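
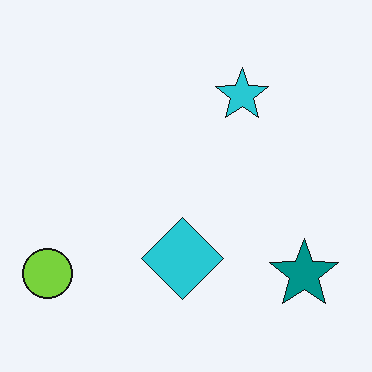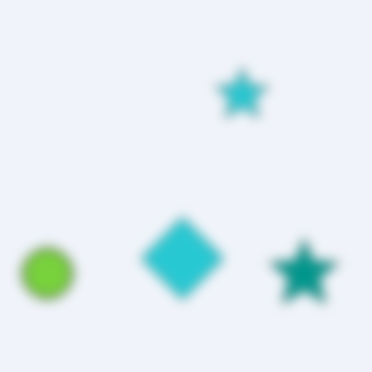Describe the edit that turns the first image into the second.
This is the original image strongly gaussian-blurred.

Shape edges and outlines are uniformly softened across the whole image.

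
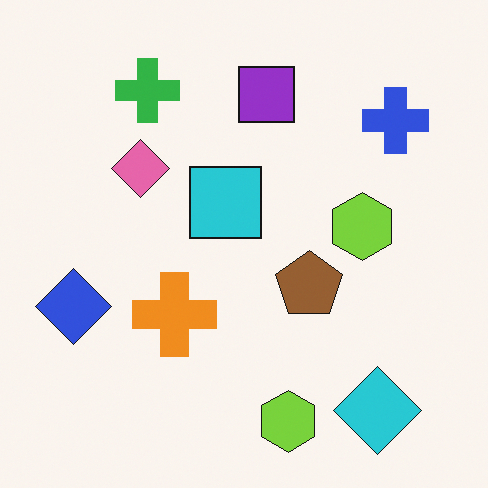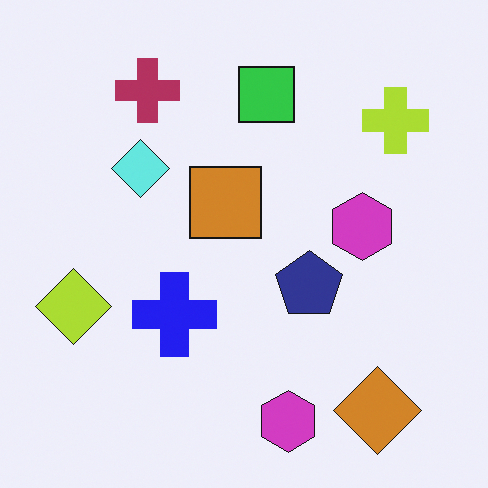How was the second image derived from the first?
The transformation is: hue-shifted through roughly half the color wheel.

Every shape's color has rotated by the same amount around the hue wheel — a uniform hue shift.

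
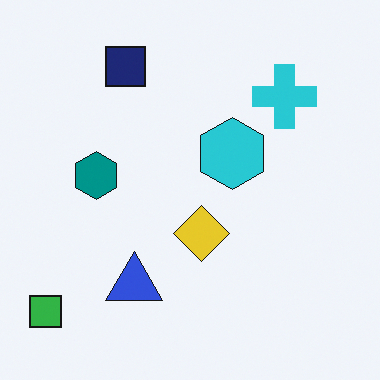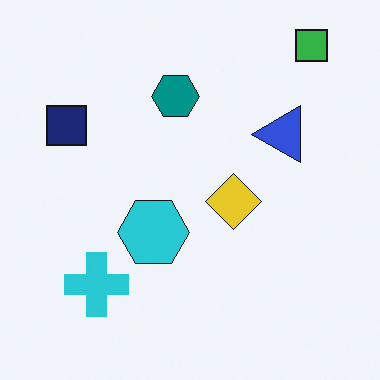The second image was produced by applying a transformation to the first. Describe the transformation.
It was transposed (reflected across the top-left ↔ bottom-right diagonal).

Shapes have swapped their row and column positions — what was in the top-right is now in the bottom-left — a diagonal reflection.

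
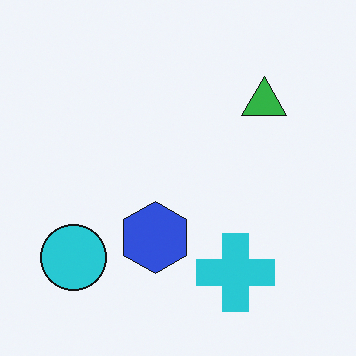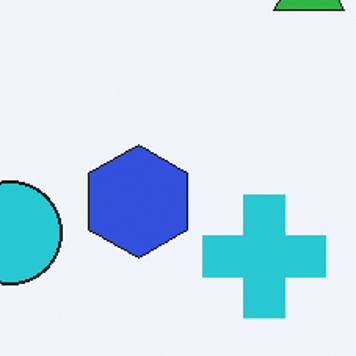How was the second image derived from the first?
Cropped to a modestly smaller region and rescaled.

The visible shapes are larger and the field of view is narrower; shapes near the original edges may be partly or wholly outside the frame — a crop-and-rescale.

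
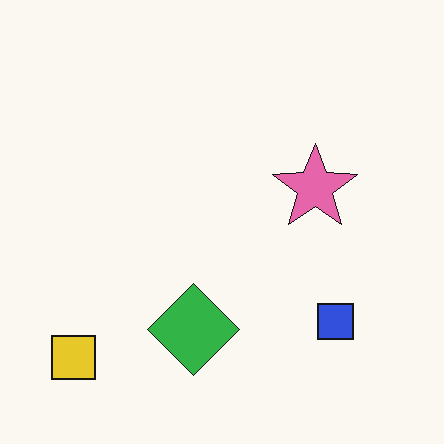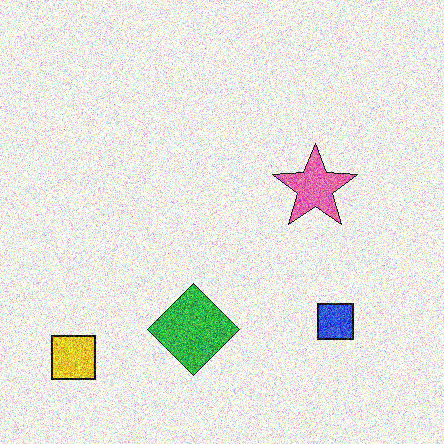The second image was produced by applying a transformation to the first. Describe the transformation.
The image was degraded with a thick layer of grain.

Random speckle covers the whole image, including the flat background.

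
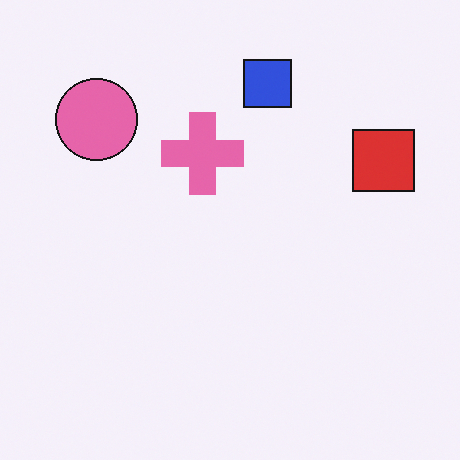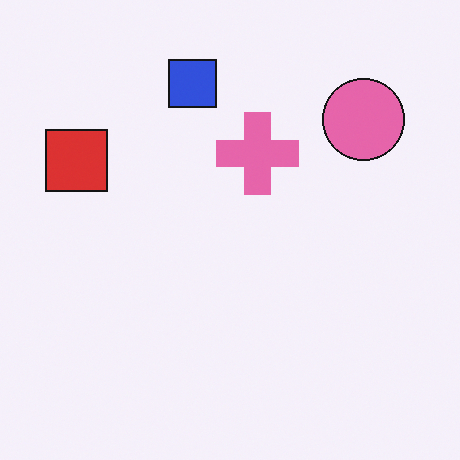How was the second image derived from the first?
The second image is the first flipped horizontally (left ↔ right).

The red square is in the right of the first image and the left of the second — shapes on opposite sides of the vertical midline have swapped in a mirror flip.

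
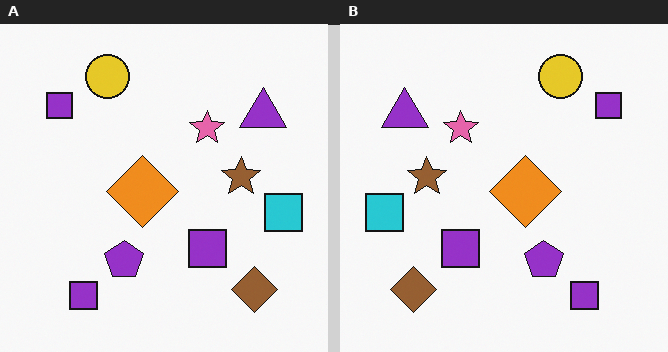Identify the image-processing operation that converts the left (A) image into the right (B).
It was flipped horizontally (left ↔ right).

The cyan square is in the right of the left (A) image and the left of the right (B) — shapes on opposite sides of the vertical midline have swapped in a mirror flip.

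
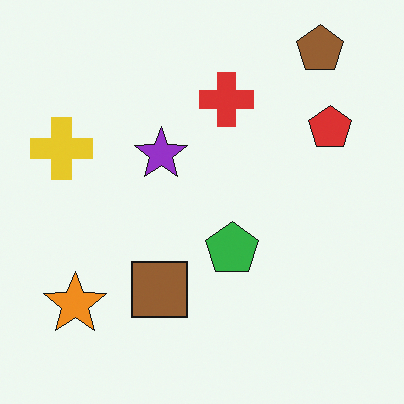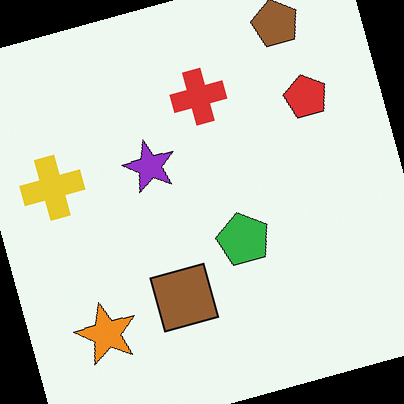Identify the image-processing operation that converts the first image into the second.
The second image is the first rotated counter-clockwise by a clearly visible amount.

Every shape is tilted by the same angle and the image corners show triangular fill wedges — a whole-image rotation by a non-right angle.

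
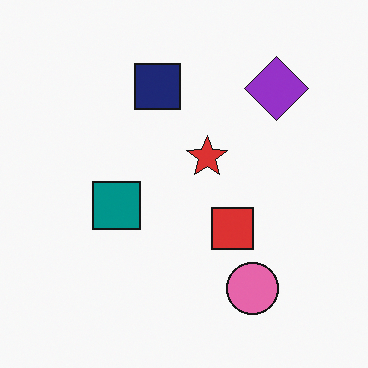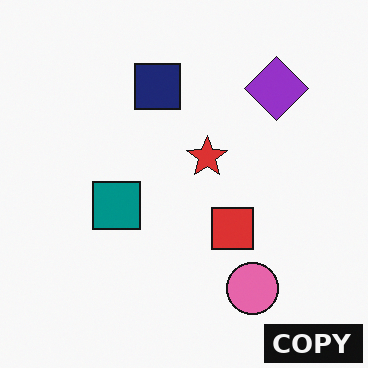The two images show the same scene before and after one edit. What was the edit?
The image was watermarked with the text "COPY" in the lower-right corner.

A dark label reading "COPY" appears in the lower-right corner.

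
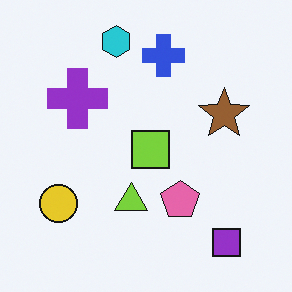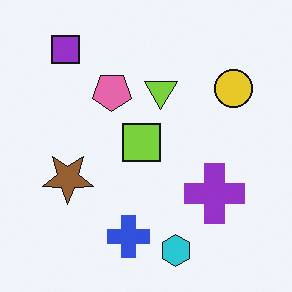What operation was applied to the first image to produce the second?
Rotated 180°.

The purple square sits in the bottom-right of the first image and the top-left of the second — consistent with a whole-image 180° rotation.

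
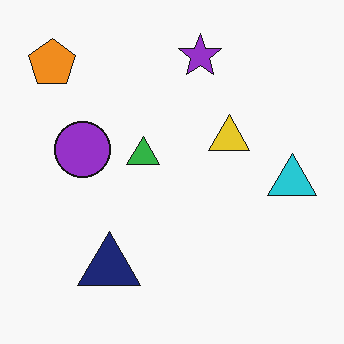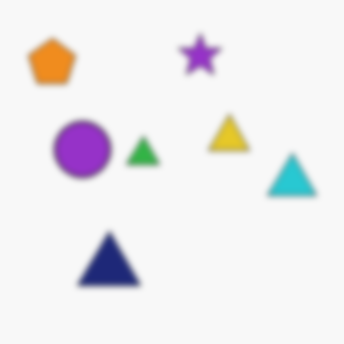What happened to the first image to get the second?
The transformation is: noticeably gaussian-blurred.

Shape edges and outlines are uniformly softened across the whole image.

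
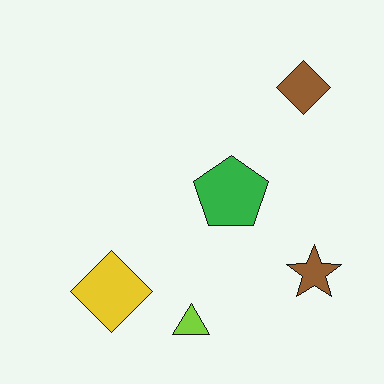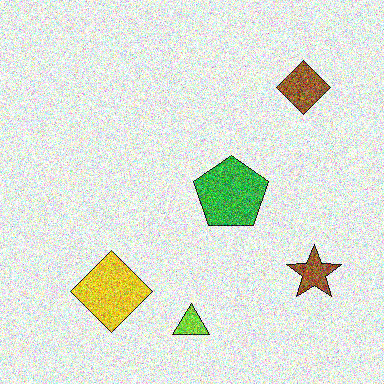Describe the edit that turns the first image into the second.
It was degraded with strong gaussian noise.

Random speckle covers the whole image, including the flat background.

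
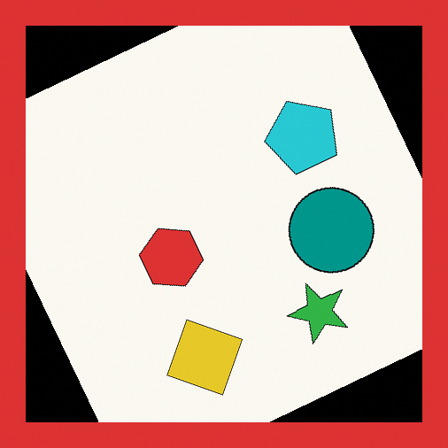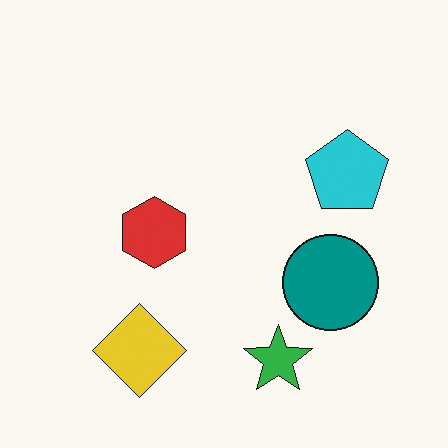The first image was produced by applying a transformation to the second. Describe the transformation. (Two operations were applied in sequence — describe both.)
The first image is the second rotated counter-clockwise by a clearly visible amount, then framed with a red border.

Every shape is tilted by the same angle and the image corners show triangular fill wedges — a whole-image rotation by a non-right angle. A solid red frame runs around the edge of the first image, with the content slightly shrunk inside it.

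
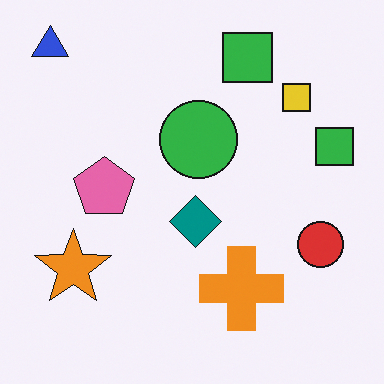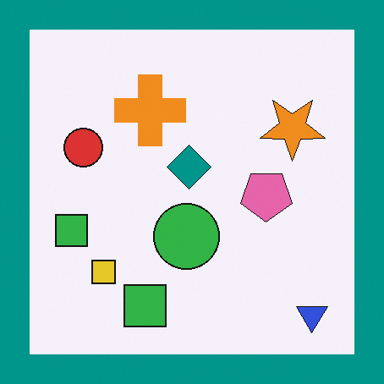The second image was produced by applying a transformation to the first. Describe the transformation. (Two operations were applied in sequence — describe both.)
Rotated 180°, then framed with a teal border.

The blue triangle sits in the top-left of the first image and the bottom-right of the second — consistent with a whole-image 180° rotation. A solid teal frame runs around the edge of the second image, with the content slightly shrunk inside it.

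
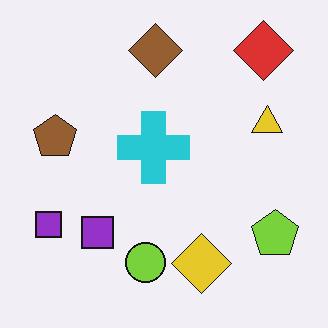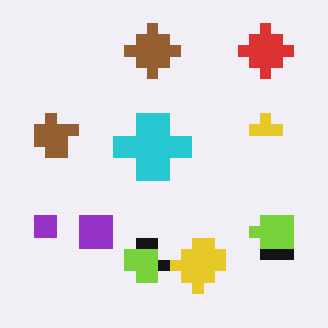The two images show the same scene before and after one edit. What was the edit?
The transformation is: coarsely pixelated.

Shapes are reduced to large square blocks; fine edges and outlines are lost — a downscale-then-upscale (mosaic) effect.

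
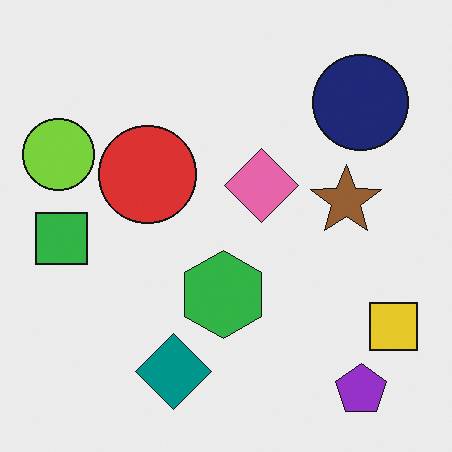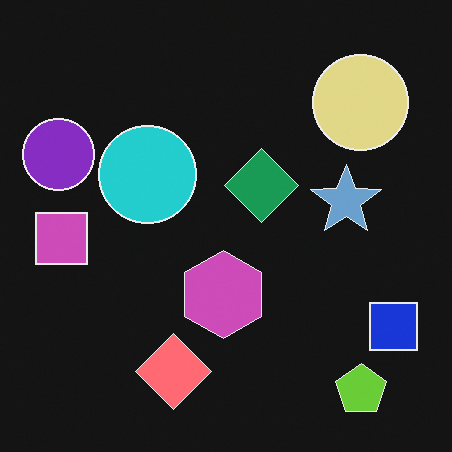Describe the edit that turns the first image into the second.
The second image is the first color-inverted (negative).

The light background has become dark and every shape's color is its complement — a photographic negative.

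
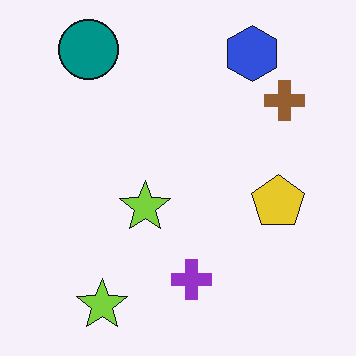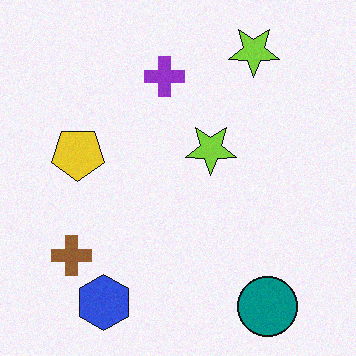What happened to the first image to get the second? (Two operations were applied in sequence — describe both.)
The second image is the first rotated 180°, then degraded with subtle gaussian noise.

The teal circle sits in the top-left of the first image and the bottom-right of the second — consistent with a whole-image 180° rotation. Random speckle covers the whole image, including the flat background.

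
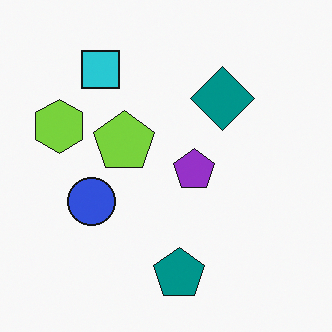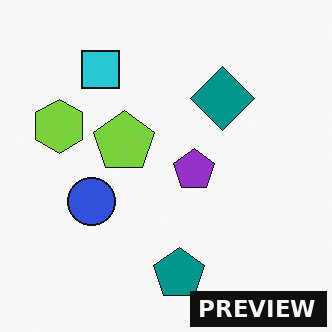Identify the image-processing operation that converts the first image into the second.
This is the original image watermarked with the text "PREVIEW" in the lower-right corner.

A dark label reading "PREVIEW" appears in the lower-right corner.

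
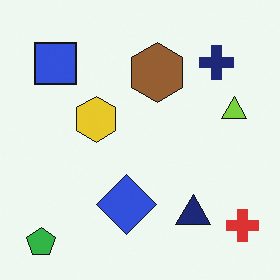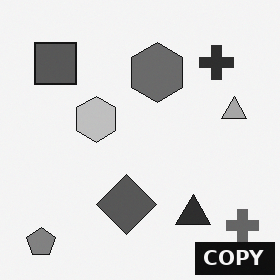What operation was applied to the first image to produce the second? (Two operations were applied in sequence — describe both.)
The second image is the first converted to grayscale, then watermarked with the text "COPY" in the lower-right corner.

All color is removed — every shape is now a shade of grey. A dark label reading "COPY" appears in the lower-right corner.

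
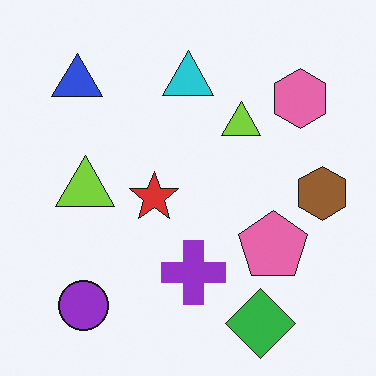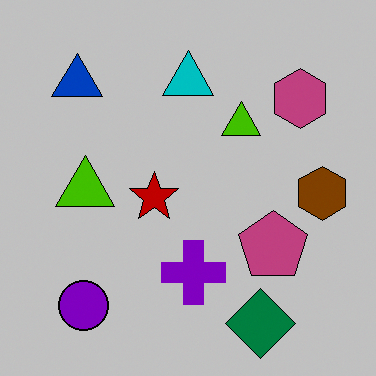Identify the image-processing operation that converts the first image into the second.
The transformation is: aggressively posterized.

Each flat color has snapped to a coarser quantized level — most visibly, the near-white background has dropped to a flat grey.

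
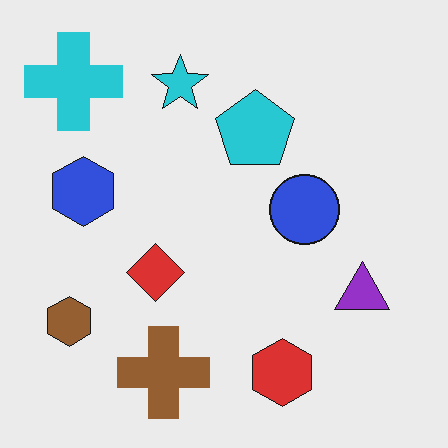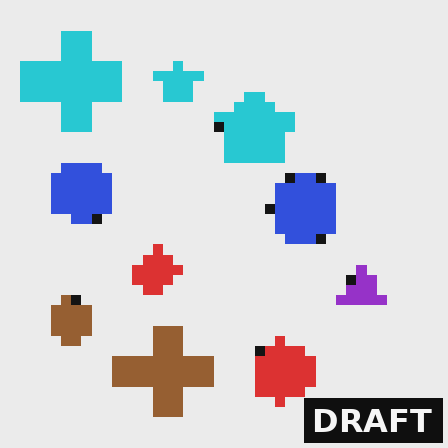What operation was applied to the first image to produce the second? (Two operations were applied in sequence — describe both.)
It was coarsely pixelated, then watermarked with the text "DRAFT" in the lower-right corner.

Shapes are reduced to large square blocks; fine edges and outlines are lost — a downscale-then-upscale (mosaic) effect. A dark label reading "DRAFT" appears in the lower-right corner.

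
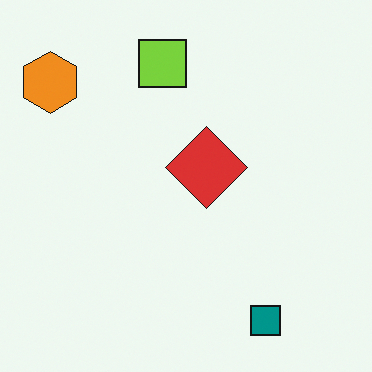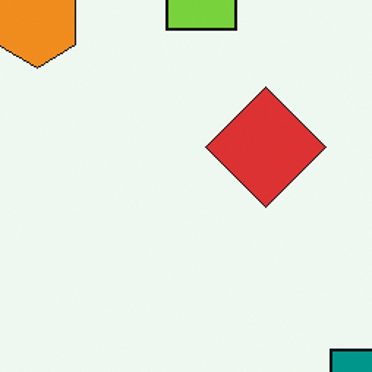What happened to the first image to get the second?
The transformation is: cropped slightly and scaled back up.

The visible shapes are larger and the field of view is narrower; shapes near the original edges may be partly or wholly outside the frame — a crop-and-rescale.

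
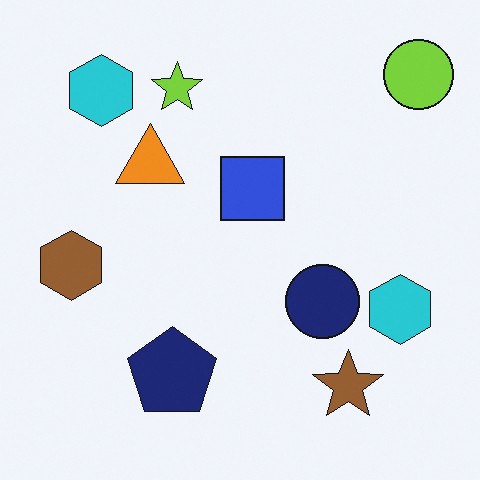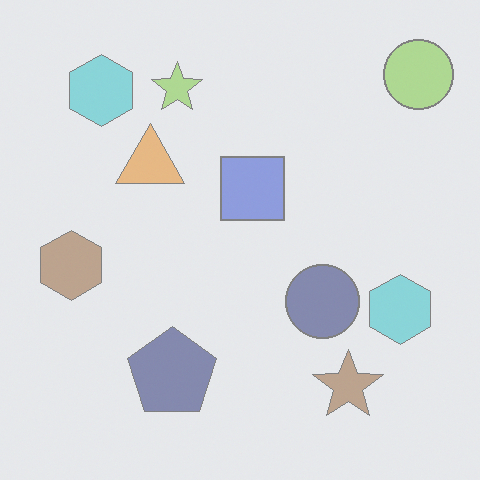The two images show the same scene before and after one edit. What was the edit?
This is the original image washed out (contrast reduced).

Tones are pushed toward mid-grey across the whole image — a global contrast change.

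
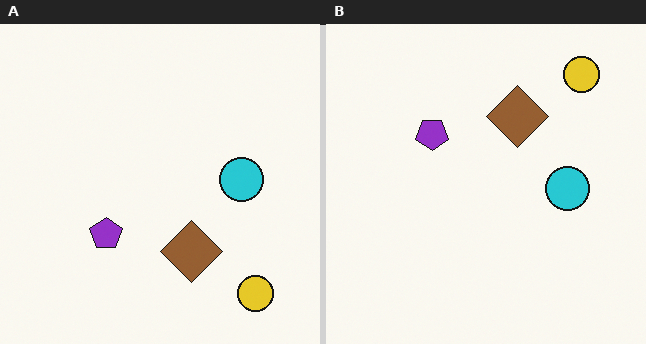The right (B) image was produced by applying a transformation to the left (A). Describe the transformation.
The transformation is: flipped vertically (top ↔ bottom).

The yellow circle is in the bottom-right of the left (A) image and the top-right of the right (B) — shapes on opposite sides of the horizontal midline have swapped in a mirror flip.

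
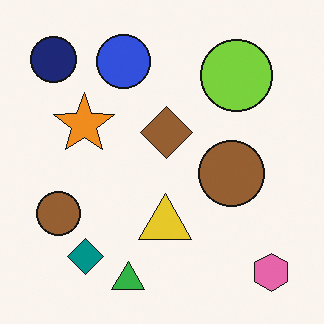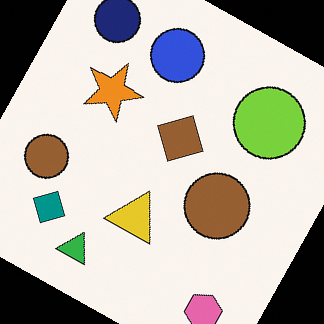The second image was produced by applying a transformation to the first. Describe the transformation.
The second image is the first rotated clockwise by a clearly visible amount.

Every shape is tilted by the same angle and the image corners show triangular fill wedges — a whole-image rotation by a non-right angle.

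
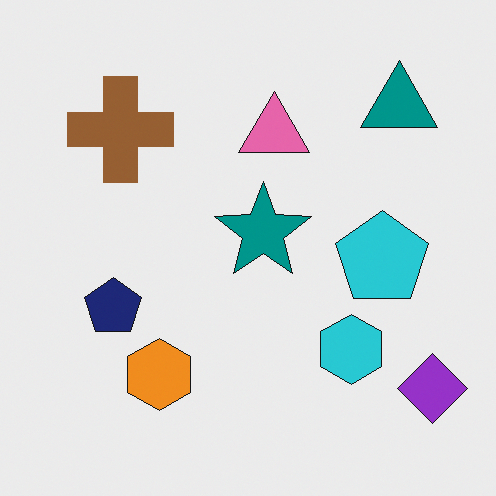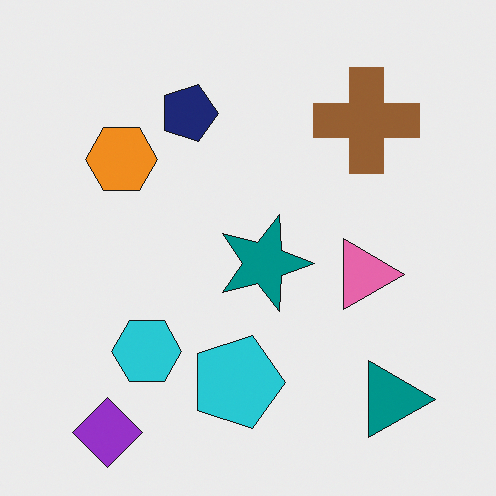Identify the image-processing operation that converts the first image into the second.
Rotated 90° clockwise.

The purple diamond sits in the bottom-right of the first image and the bottom-left of the second — consistent with a whole-image 90° clockwise rotation.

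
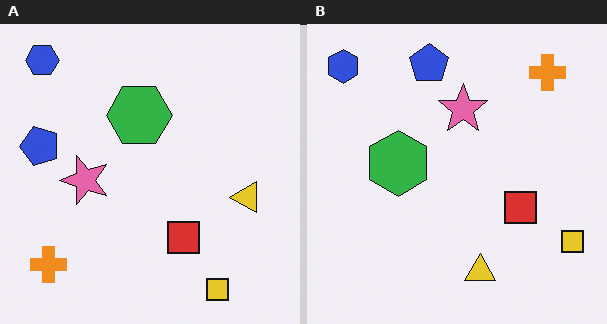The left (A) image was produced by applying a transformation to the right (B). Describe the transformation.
Transposed (reflected across the top-left ↔ bottom-right diagonal).

Shapes have swapped their row and column positions — what was in the top-right is now in the bottom-left — a diagonal reflection.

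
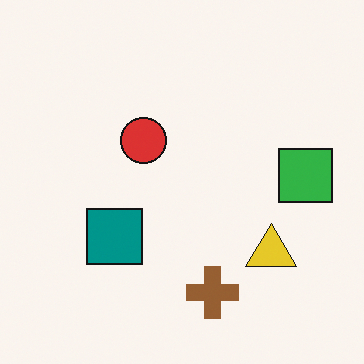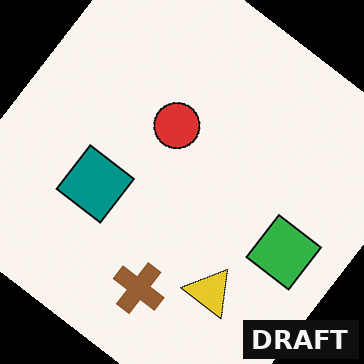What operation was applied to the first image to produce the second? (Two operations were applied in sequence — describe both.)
The second image is the first rotated clockwise by a large amount — several tens of degrees, then watermarked with the text "DRAFT" in the lower-right corner.

Every shape is tilted by the same angle and the image corners show triangular fill wedges — a whole-image rotation by a non-right angle. A dark label reading "DRAFT" appears in the lower-right corner.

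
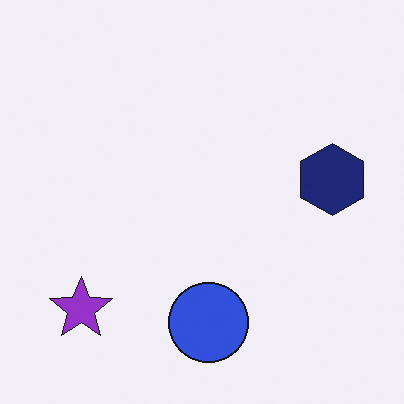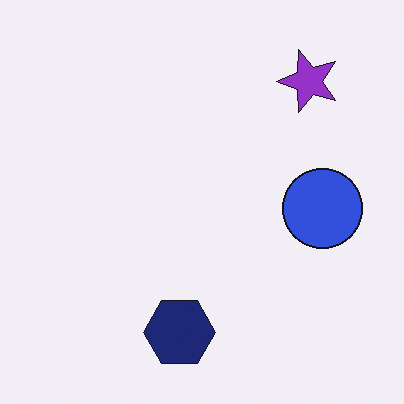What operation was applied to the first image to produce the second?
This is the original image transposed (reflected across the top-left ↔ bottom-right diagonal).

Shapes have swapped their row and column positions — what was in the top-right is now in the bottom-left — a diagonal reflection.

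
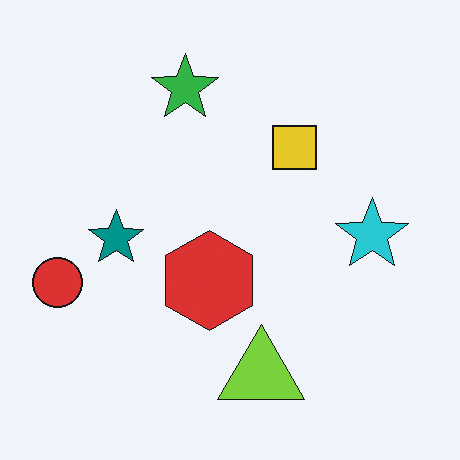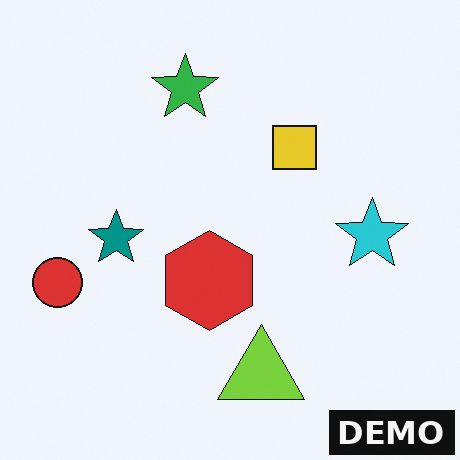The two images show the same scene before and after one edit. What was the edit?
Watermarked with the text "DEMO" in the lower-right corner.

A dark label reading "DEMO" appears in the lower-right corner.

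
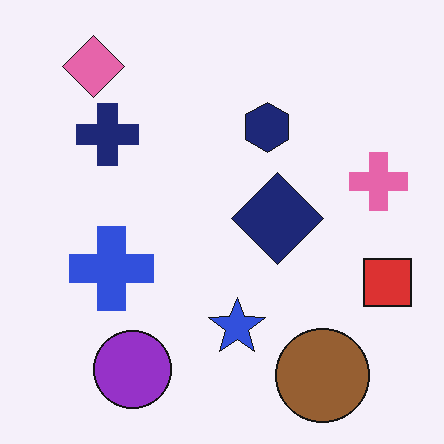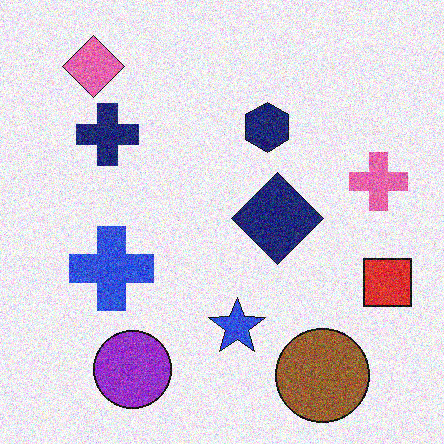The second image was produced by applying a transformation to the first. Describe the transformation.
It was degraded with moderate additive noise.

Random speckle covers the whole image, including the flat background.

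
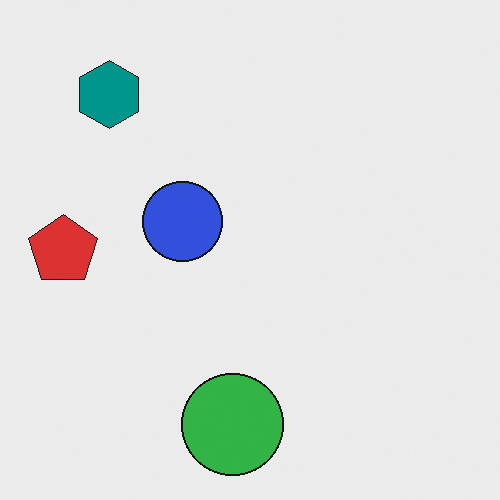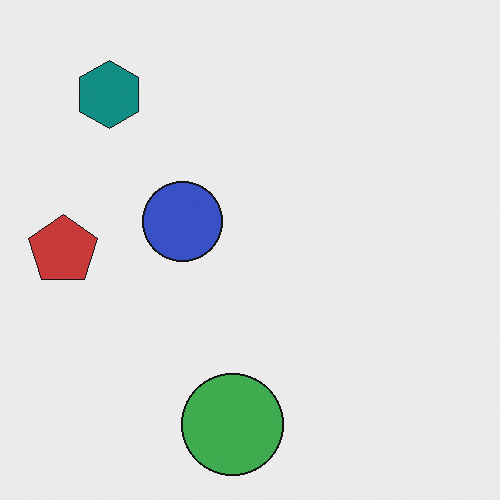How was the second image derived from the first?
Slightly desaturated.

All colors are more muted and greyish — a global saturation change.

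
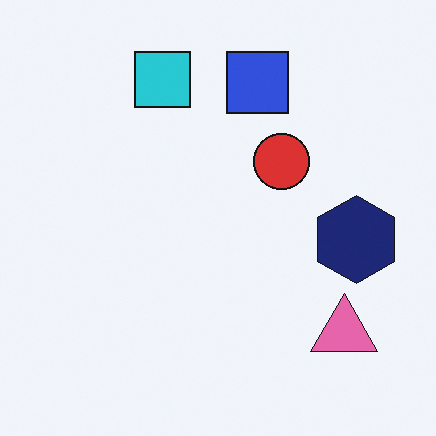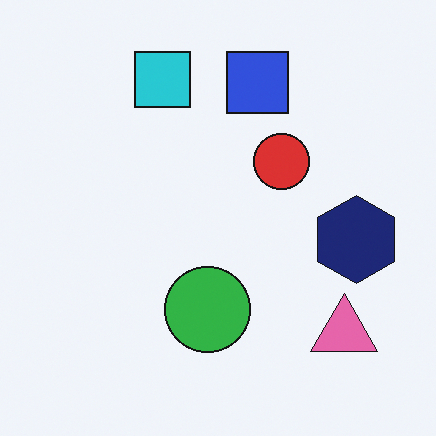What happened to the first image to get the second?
Overlaid with an additional green circle.

A green circle appears in the second image that is absent from the first.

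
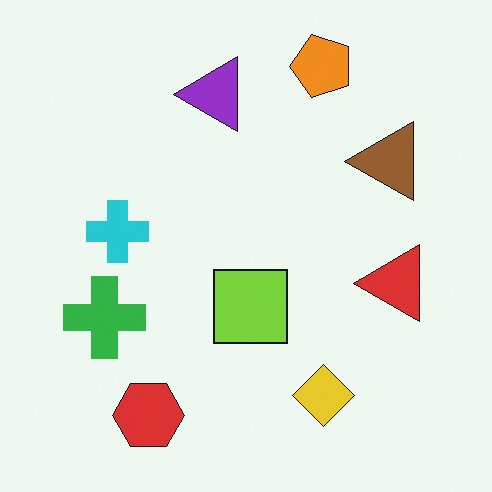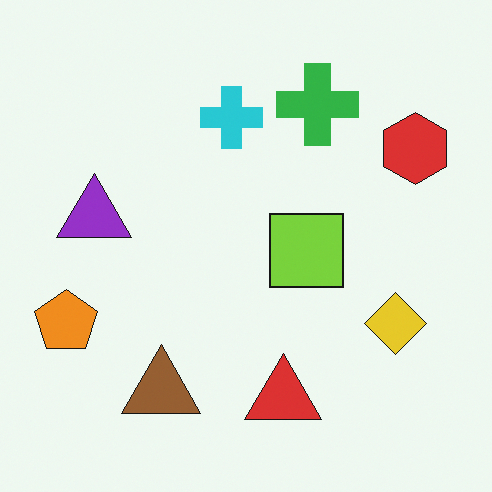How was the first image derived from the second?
The image was transposed (reflected across the top-left ↔ bottom-right diagonal).

Shapes have swapped their row and column positions — what was in the top-right is now in the bottom-left — a diagonal reflection.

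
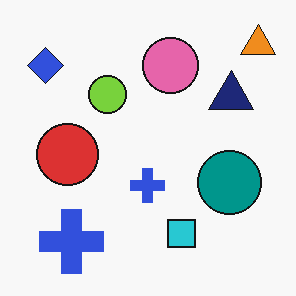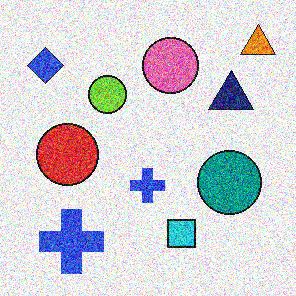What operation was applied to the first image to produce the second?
The transformation is: degraded with a thick layer of grain.

Random speckle covers the whole image, including the flat background.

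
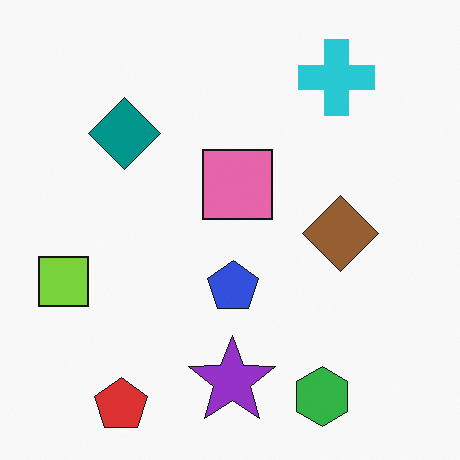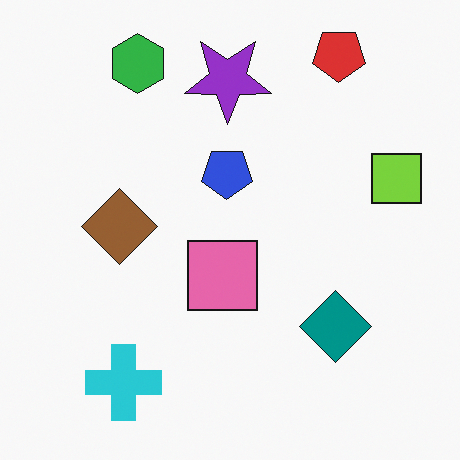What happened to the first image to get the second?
It was rotated 180°.

The red pentagon sits in the bottom-left of the first image and the top-right of the second — consistent with a whole-image 180° rotation.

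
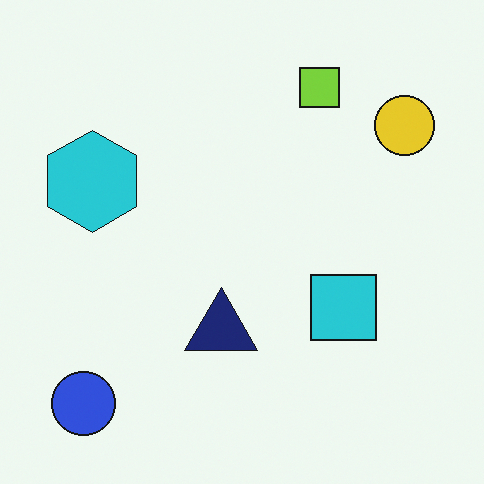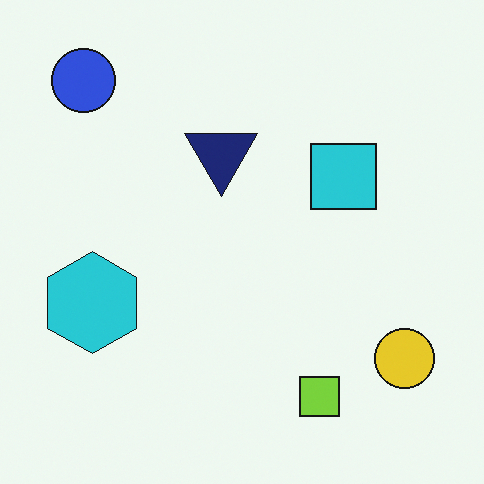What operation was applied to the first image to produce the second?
This is the original image flipped vertically (top ↔ bottom).

The blue circle is in the bottom-left of the first image and the top-left of the second — shapes on opposite sides of the horizontal midline have swapped in a mirror flip.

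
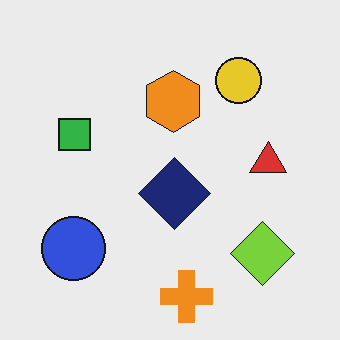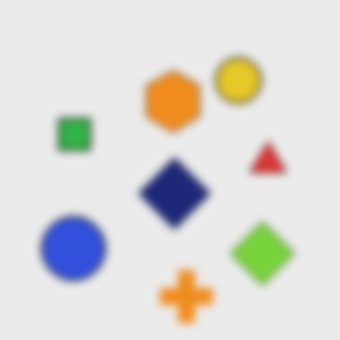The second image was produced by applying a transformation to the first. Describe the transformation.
The second image is the first noticeably gaussian-blurred.

Shape edges and outlines are uniformly softened across the whole image.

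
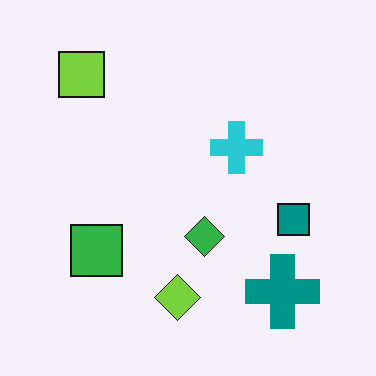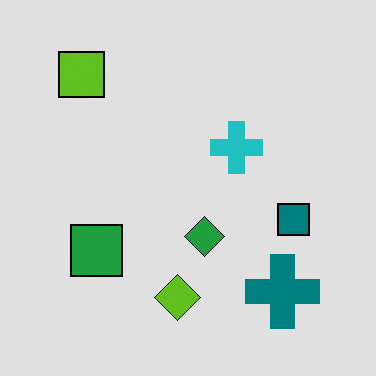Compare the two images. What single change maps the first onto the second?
The image was posterized to a reduced palette.

Each flat color has snapped to a coarser quantized level — most visibly, the near-white background has dropped to a flat grey.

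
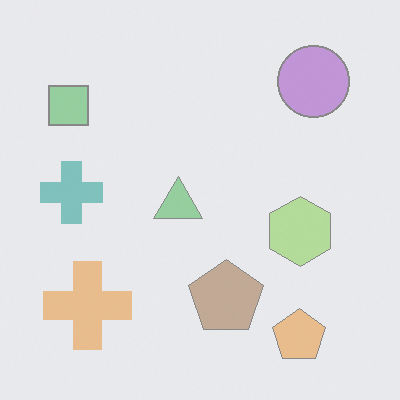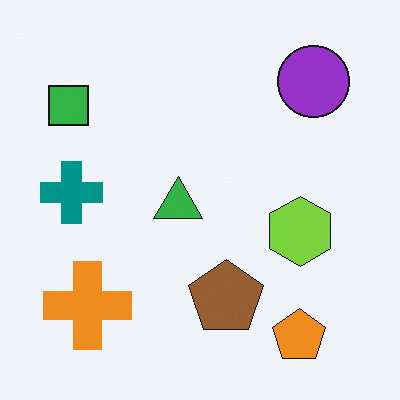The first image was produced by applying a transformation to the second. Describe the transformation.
The transformation is: given much lower contrast.

Tones are pushed toward mid-grey across the whole image — a global contrast change.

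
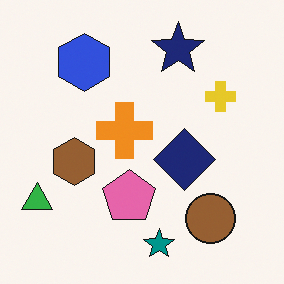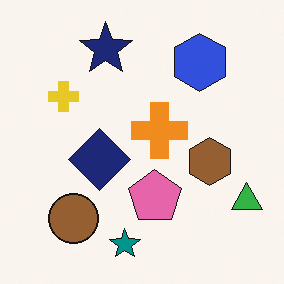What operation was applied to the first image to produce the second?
The image was flipped horizontally (left ↔ right).

The green triangle is in the bottom-left of the first image and the bottom-right of the second — shapes on opposite sides of the vertical midline have swapped in a mirror flip.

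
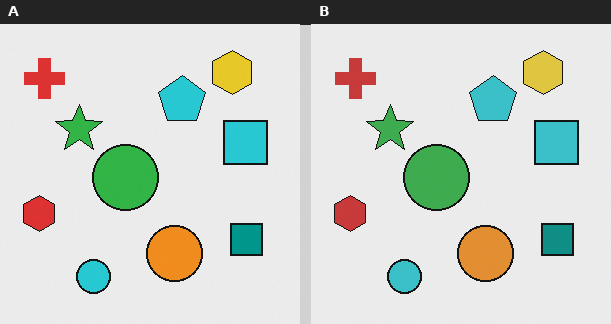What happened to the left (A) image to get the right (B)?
The transformation is: slightly desaturated.

All colors are more muted and greyish — a global saturation change.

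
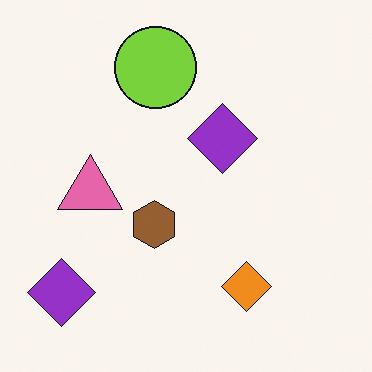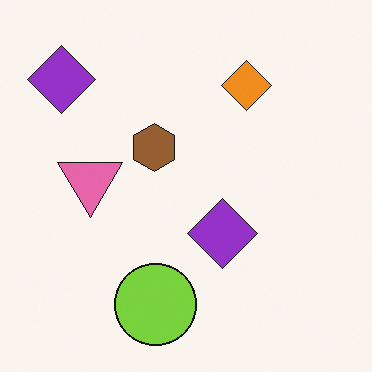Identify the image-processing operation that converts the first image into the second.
It was flipped vertically (top ↔ bottom).

The lime circle is in the top of the first image and the bottom of the second — shapes on opposite sides of the horizontal midline have swapped in a mirror flip.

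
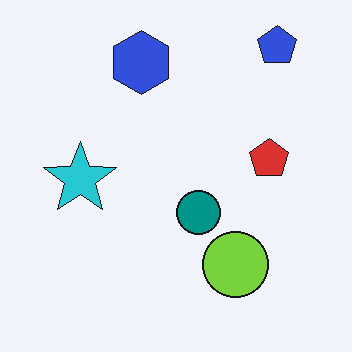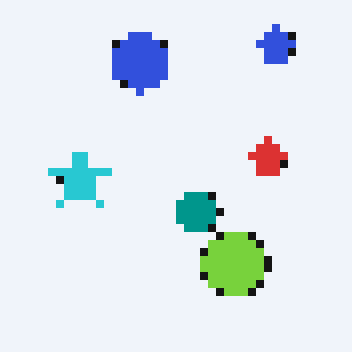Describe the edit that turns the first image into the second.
Moderately pixelated.

Shapes are reduced to large square blocks; fine edges and outlines are lost — a downscale-then-upscale (mosaic) effect.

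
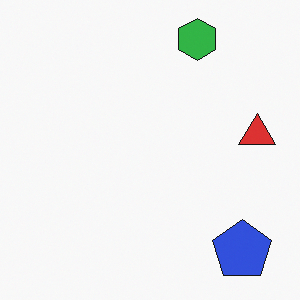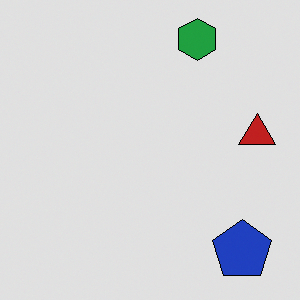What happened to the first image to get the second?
The transformation is: posterized to a reduced palette.

Each flat color has snapped to a coarser quantized level — most visibly, the near-white background has dropped to a flat grey.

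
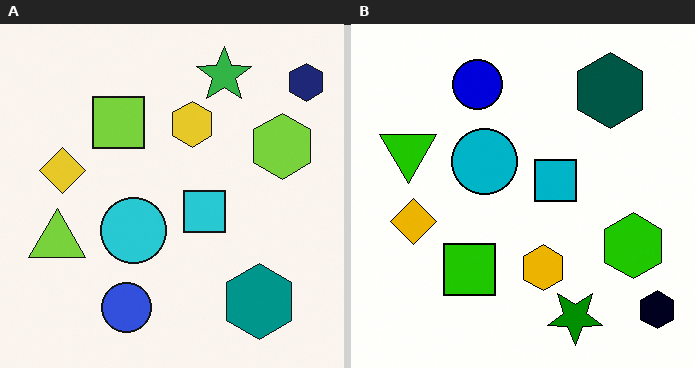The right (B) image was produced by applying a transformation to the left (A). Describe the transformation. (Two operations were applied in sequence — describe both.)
This is the original image boosted in contrast, then flipped vertically (top ↔ bottom).

Tones are pushed away from mid-grey across the whole image — a global contrast change. The green star is in the top of the left (A) image and the bottom of the right (B) — shapes on opposite sides of the horizontal midline have swapped in a mirror flip.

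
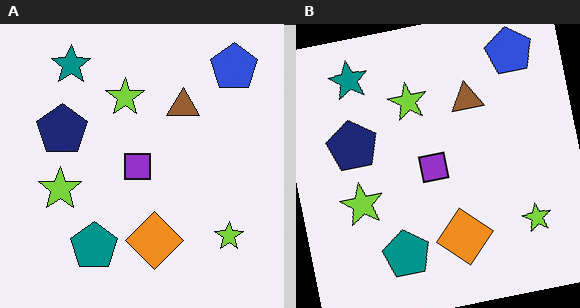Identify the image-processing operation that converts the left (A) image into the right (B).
The right (B) image is the left (A) rotated counter-clockwise by a slight angle.

Every shape is tilted by the same angle and the image corners show triangular fill wedges — a whole-image rotation by a non-right angle.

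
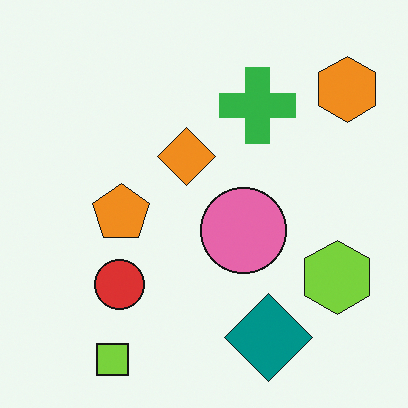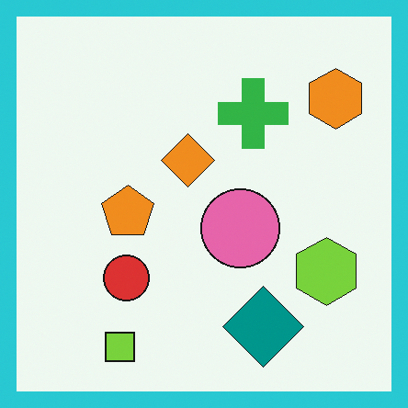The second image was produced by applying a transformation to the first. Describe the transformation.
The transformation is: framed with a cyan border.

A solid cyan frame runs around the edge of the second image, with the content slightly shrunk inside it.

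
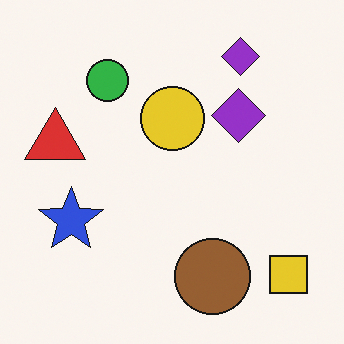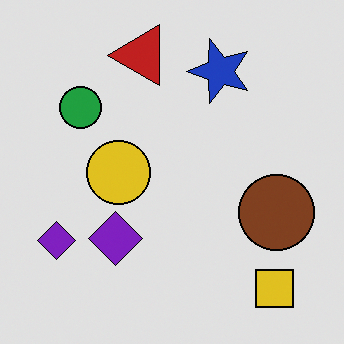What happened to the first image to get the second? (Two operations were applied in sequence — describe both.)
This is the original image moderately posterized, then transposed (reflected across the top-left ↔ bottom-right diagonal).

Each flat color has snapped to a coarser quantized level — most visibly, the near-white background has dropped to a flat grey. Shapes have swapped their row and column positions — what was in the top-right is now in the bottom-left — a diagonal reflection.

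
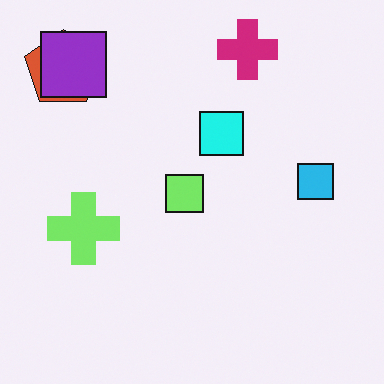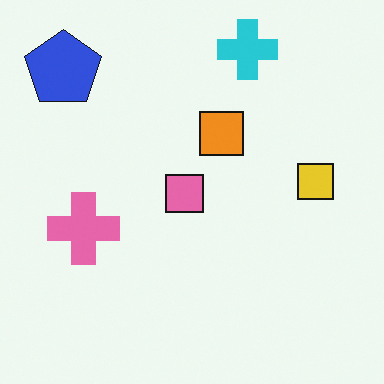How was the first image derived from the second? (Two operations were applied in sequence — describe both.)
This is the original image hue-shifted noticeably, then overlaid with an additional purple square.

Every shape's color has rotated by the same amount around the hue wheel — a uniform hue shift. A purple square appears in the first image that is absent from the second.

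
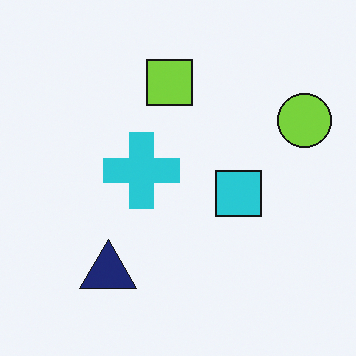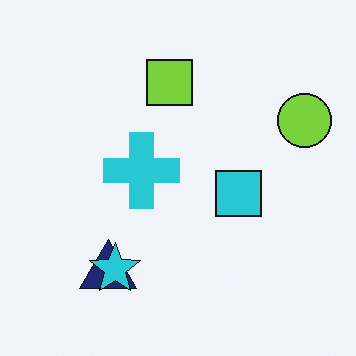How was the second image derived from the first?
Overlaid with an additional cyan star.

A cyan star appears in the second image that is absent from the first.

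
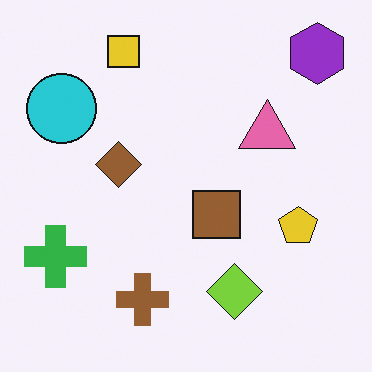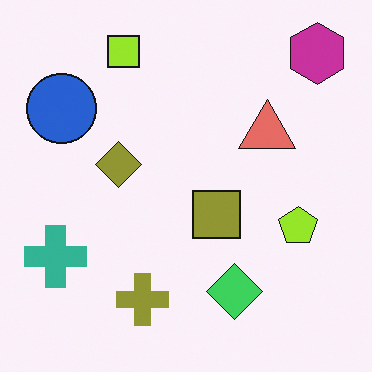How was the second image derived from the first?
The image was hue-shifted by a small amount.

Every shape's color has rotated by the same amount around the hue wheel — a uniform hue shift.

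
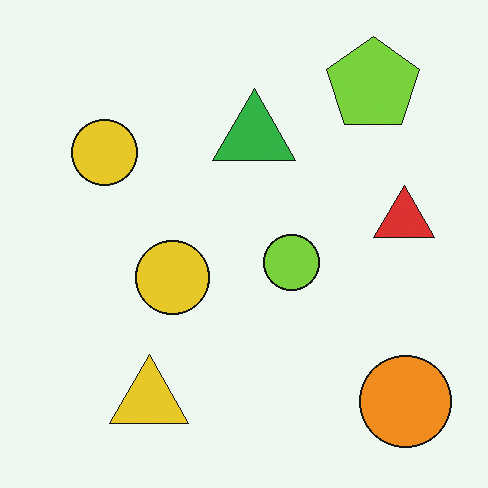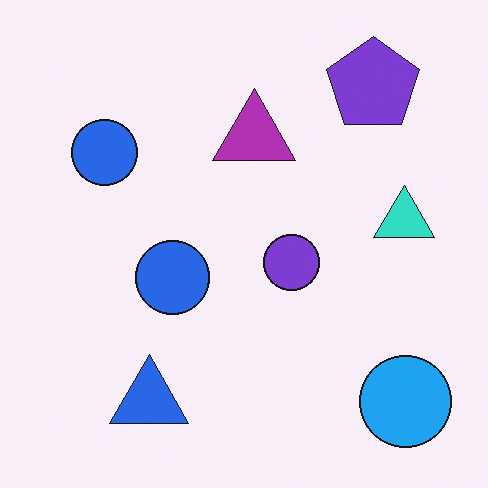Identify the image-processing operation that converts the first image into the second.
It was hue-shifted by a large amount.

Every shape's color has rotated by the same amount around the hue wheel — a uniform hue shift.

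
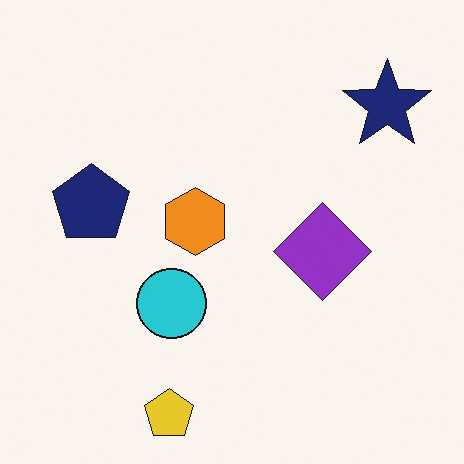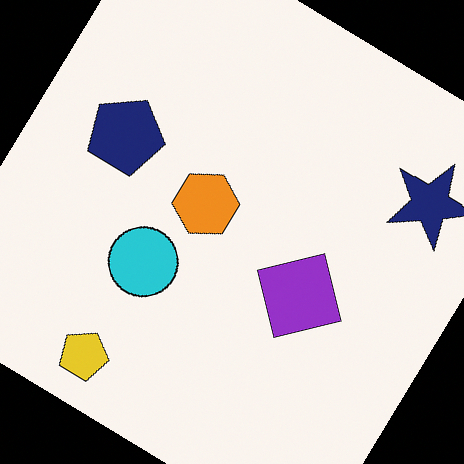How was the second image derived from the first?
Rotated clockwise by a large amount — several tens of degrees.

Every shape is tilted by the same angle and the image corners show triangular fill wedges — a whole-image rotation by a non-right angle.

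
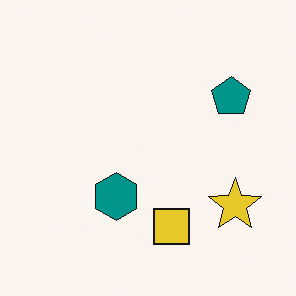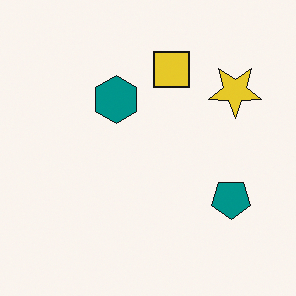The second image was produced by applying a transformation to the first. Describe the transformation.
The image was flipped vertically (top ↔ bottom).

The yellow square is in the bottom of the first image and the top of the second — shapes on opposite sides of the horizontal midline have swapped in a mirror flip.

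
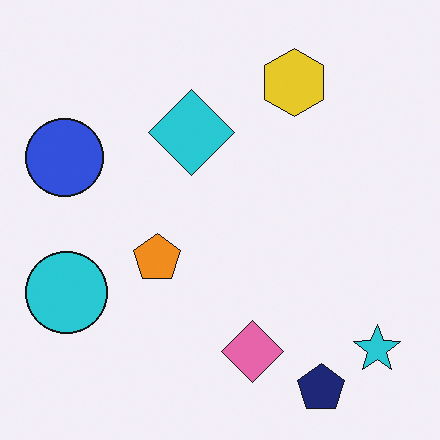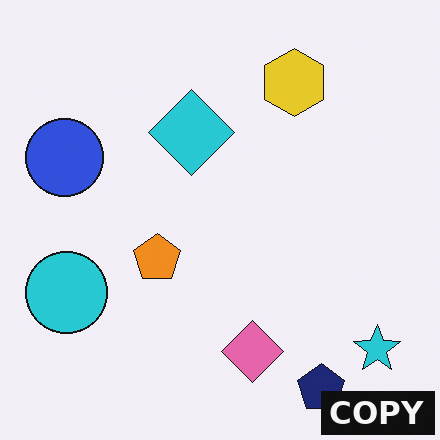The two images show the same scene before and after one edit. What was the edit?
The transformation is: watermarked with the text "COPY" in the lower-right corner.

A dark label reading "COPY" appears in the lower-right corner.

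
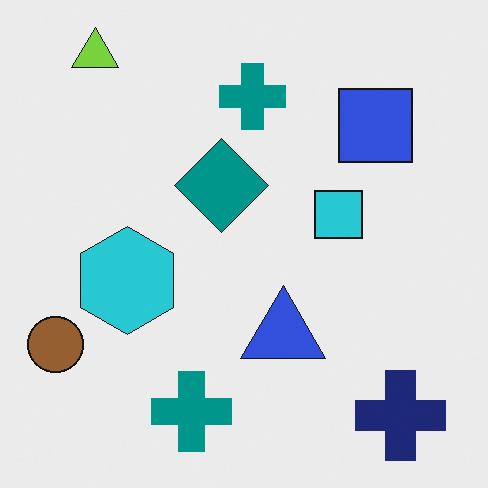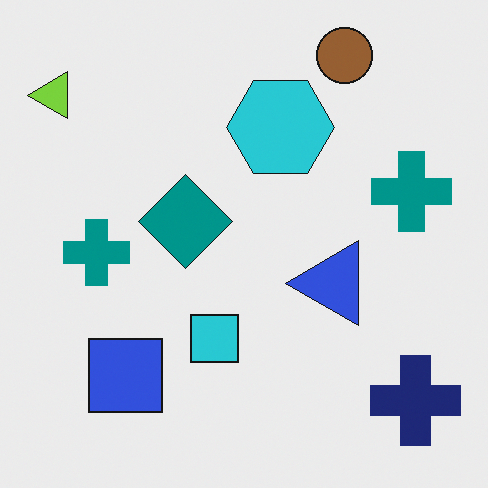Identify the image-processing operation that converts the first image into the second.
The transformation is: transposed (reflected across the top-left ↔ bottom-right diagonal).

Shapes have swapped their row and column positions — what was in the top-right is now in the bottom-left — a diagonal reflection.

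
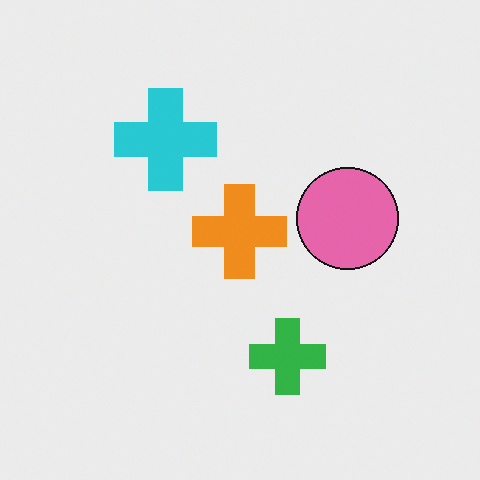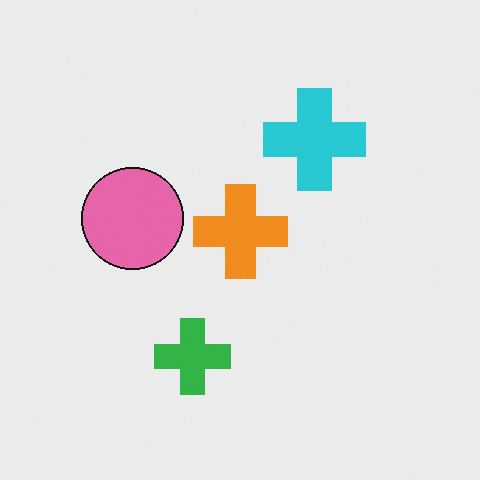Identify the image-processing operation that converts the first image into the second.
The image was flipped horizontally (left ↔ right).

The pink circle is in the right of the first image and the left of the second — shapes on opposite sides of the vertical midline have swapped in a mirror flip.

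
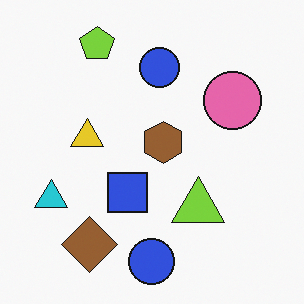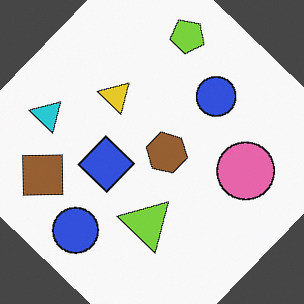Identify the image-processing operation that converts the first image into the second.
The second image is the first rotated clockwise by a large amount — several tens of degrees.

Every shape is tilted by the same angle and the image corners show triangular fill wedges — a whole-image rotation by a non-right angle.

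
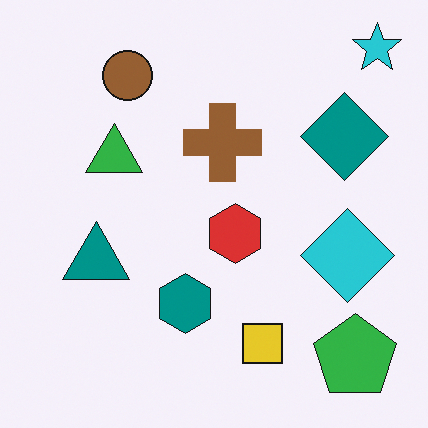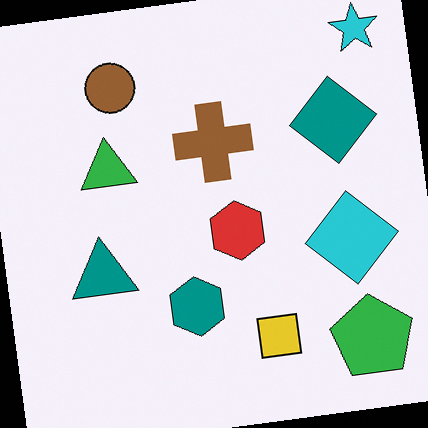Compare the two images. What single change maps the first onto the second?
The image was rotated counter-clockwise by a small amount.

Every shape is tilted by the same angle and the image corners show triangular fill wedges — a whole-image rotation by a non-right angle.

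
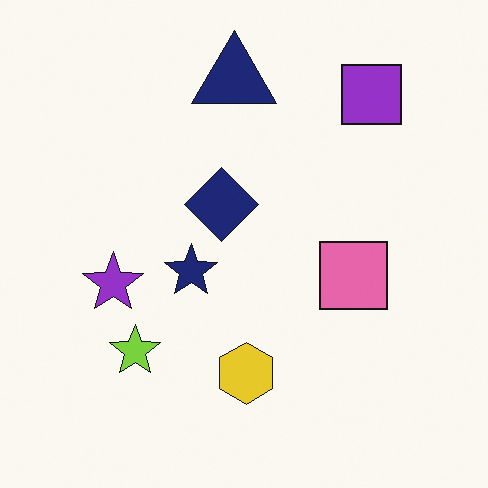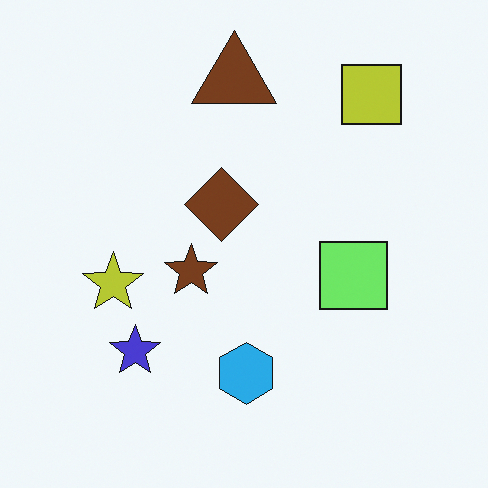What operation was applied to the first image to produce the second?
Hue-shifted by a moderate amount.

Every shape's color has rotated by the same amount around the hue wheel — a uniform hue shift.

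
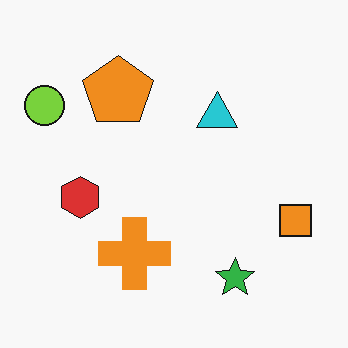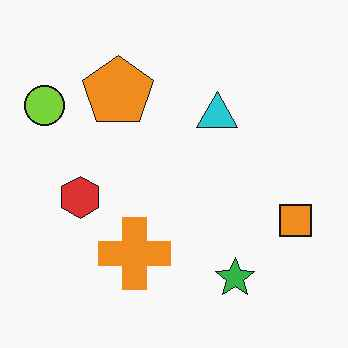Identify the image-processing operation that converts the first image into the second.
It was JPEG-compressed with visible artifacts.

Blocky 8×8 compression artifacts appear around shape edges and the flat background shows ringing — characteristic JPEG degradation.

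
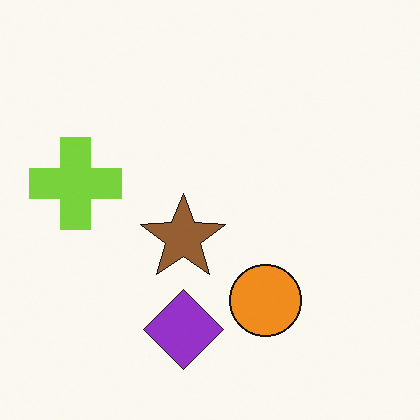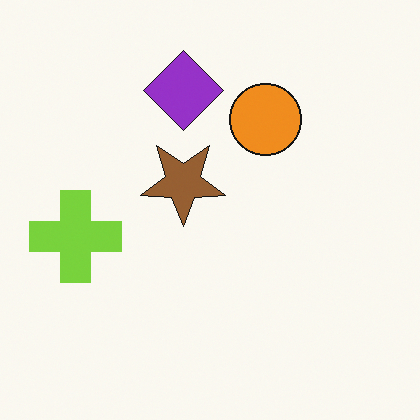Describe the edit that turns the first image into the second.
The transformation is: flipped vertically (top ↔ bottom).

The purple diamond is in the bottom of the first image and the top of the second — shapes on opposite sides of the horizontal midline have swapped in a mirror flip.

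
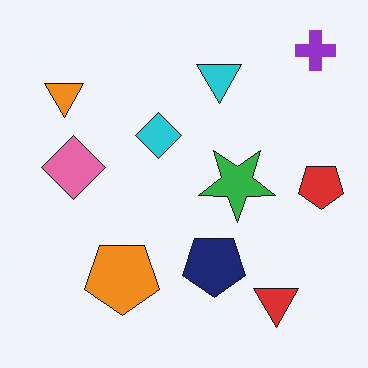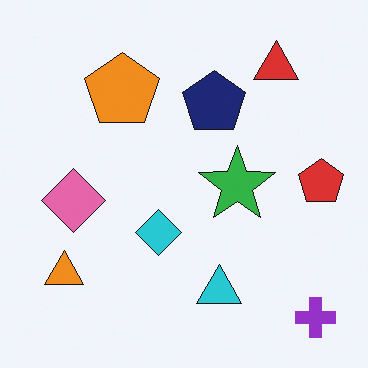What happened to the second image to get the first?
The transformation is: flipped vertically (top ↔ bottom).

The purple cross is in the bottom-right of the second image and the top-right of the first — shapes on opposite sides of the horizontal midline have swapped in a mirror flip.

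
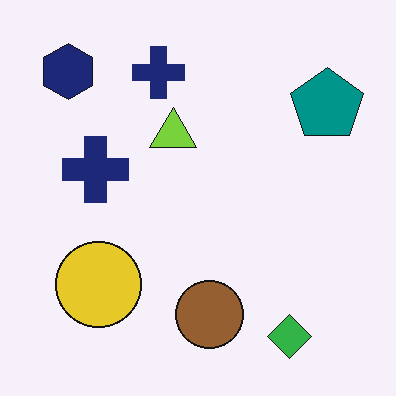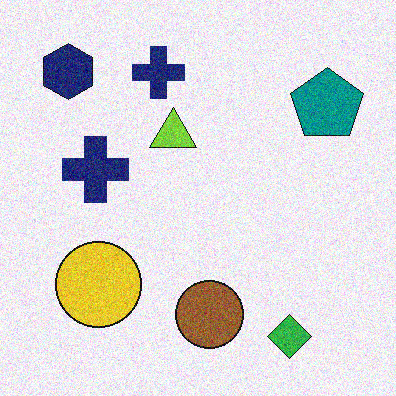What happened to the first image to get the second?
The image was degraded with moderate additive noise.

Random speckle covers the whole image, including the flat background.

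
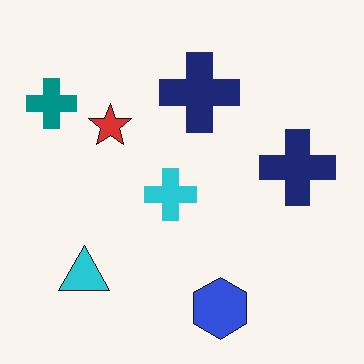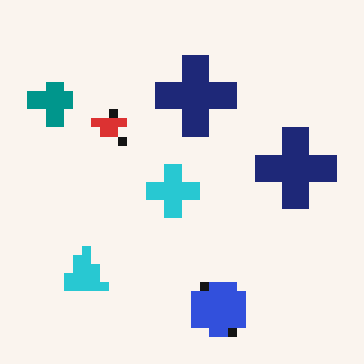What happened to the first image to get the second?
The image was coarsely pixelated.

Shapes are reduced to large square blocks; fine edges and outlines are lost — a downscale-then-upscale (mosaic) effect.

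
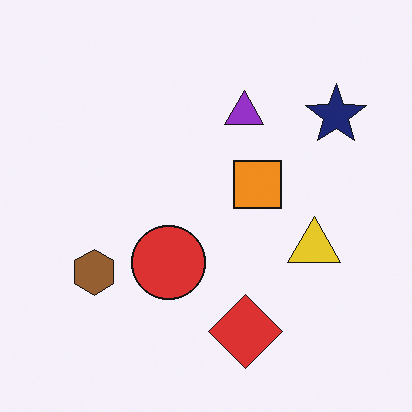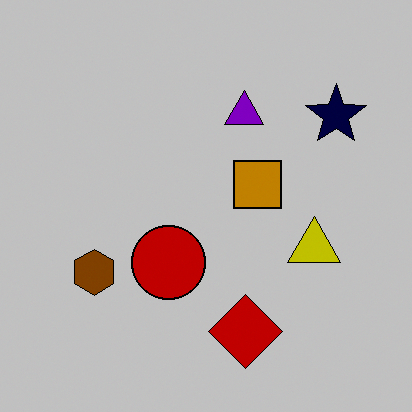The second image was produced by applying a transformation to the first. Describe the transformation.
The transformation is: heavily posterized to just a handful of flat colors.

Each flat color has snapped to a coarser quantized level — most visibly, the near-white background has dropped to a flat grey.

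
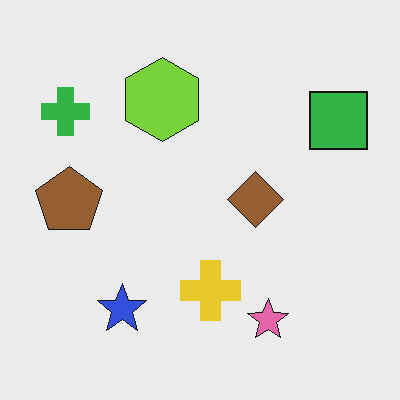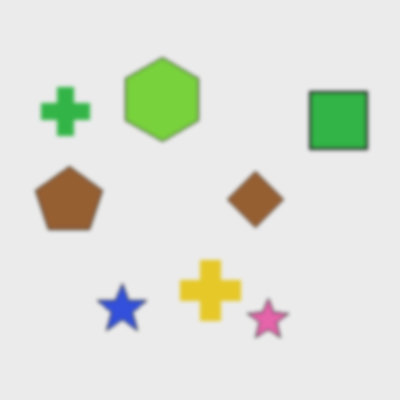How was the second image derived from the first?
The transformation is: lightly blurred.

Shape edges and outlines are uniformly softened across the whole image.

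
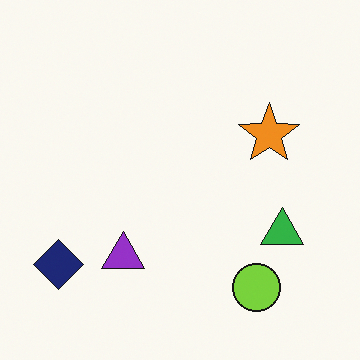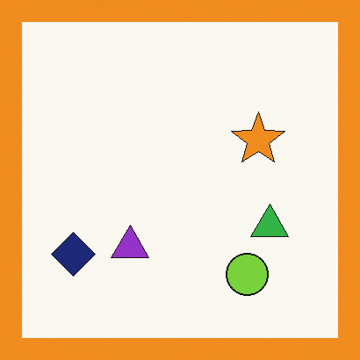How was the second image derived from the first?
The image was framed with a orange border.

A solid orange frame runs around the edge of the second image, with the content slightly shrunk inside it.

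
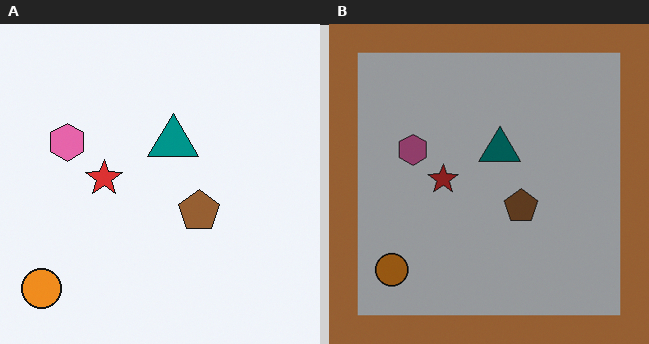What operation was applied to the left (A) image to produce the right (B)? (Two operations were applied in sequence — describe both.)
It was darkened a lot, then framed with a brown border.

Every pixel — background and shapes alike — is uniformly darkened. A solid brown frame runs around the edge of the right (B) image, with the content slightly shrunk inside it.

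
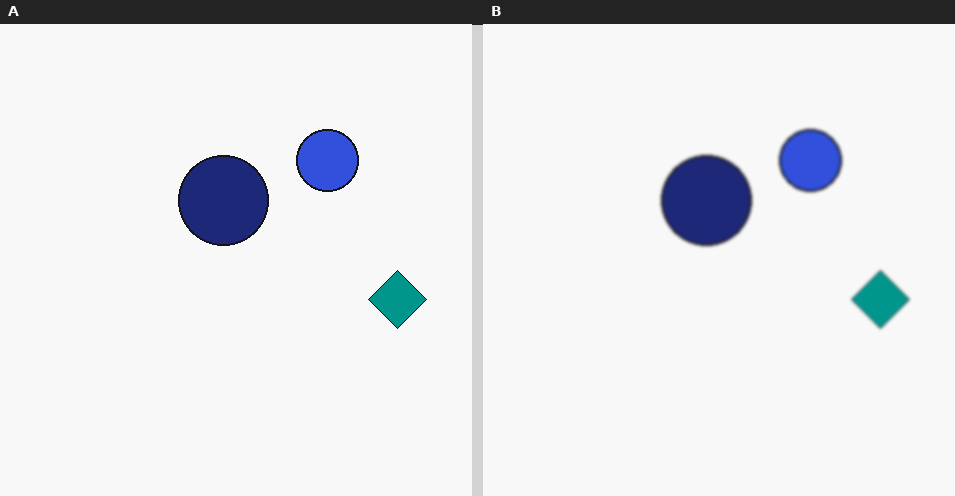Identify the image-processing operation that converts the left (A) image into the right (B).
It was lightly blurred.

Shape edges and outlines are uniformly softened across the whole image.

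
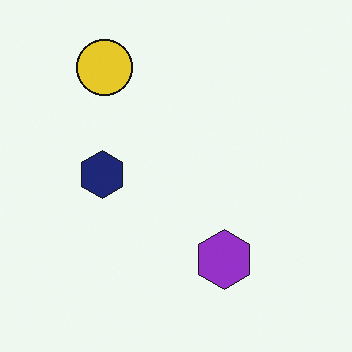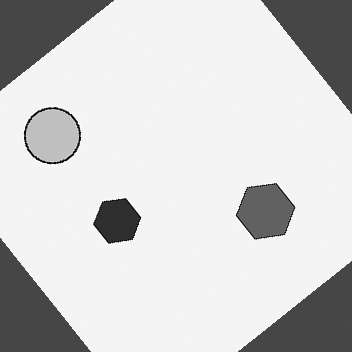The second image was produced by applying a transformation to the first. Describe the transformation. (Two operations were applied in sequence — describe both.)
The transformation is: rotated counter-clockwise by a large amount — several tens of degrees, then converted to grayscale.

Every shape is tilted by the same angle and the image corners show triangular fill wedges — a whole-image rotation by a non-right angle. All color is removed — every shape is now a shade of grey.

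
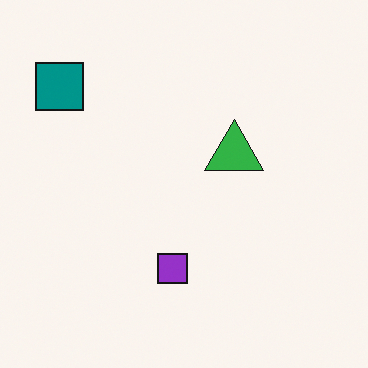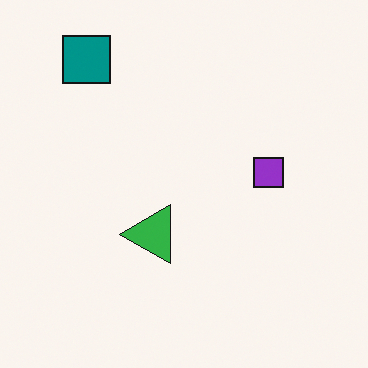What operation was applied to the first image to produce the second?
The second image is the first transposed (reflected across the top-left ↔ bottom-right diagonal).

Shapes have swapped their row and column positions — what was in the top-right is now in the bottom-left — a diagonal reflection.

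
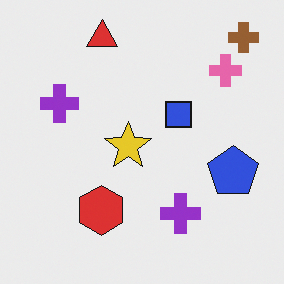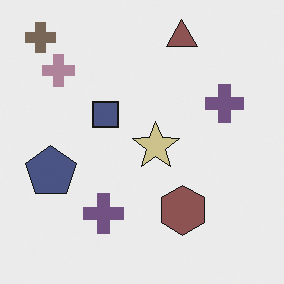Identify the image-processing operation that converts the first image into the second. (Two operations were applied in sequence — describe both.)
The transformation is: flipped horizontally (left ↔ right), then made much more muted (saturation change).

The brown cross is in the top-right of the first image and the top-left of the second — shapes on opposite sides of the vertical midline have swapped in a mirror flip. All colors are more muted and greyish — a global saturation change.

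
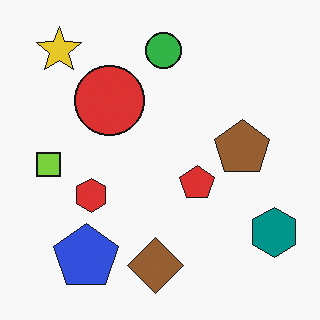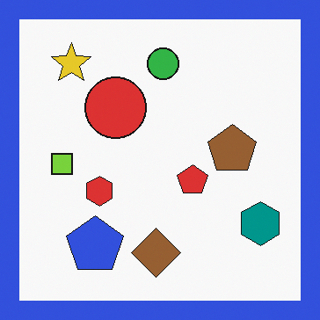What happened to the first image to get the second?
It was framed with a blue border.

A solid blue frame runs around the edge of the second image, with the content slightly shrunk inside it.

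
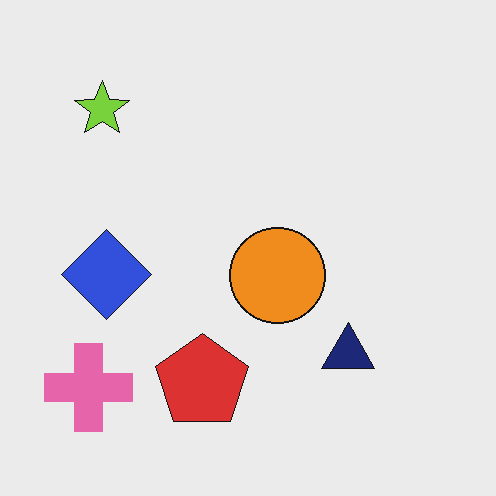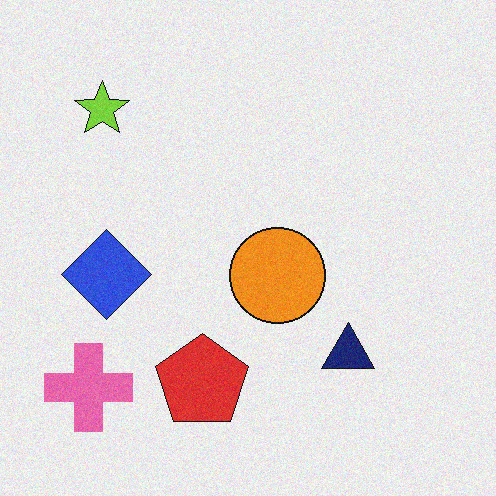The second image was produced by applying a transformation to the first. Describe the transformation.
It was degraded with subtle gaussian noise.

Random speckle covers the whole image, including the flat background.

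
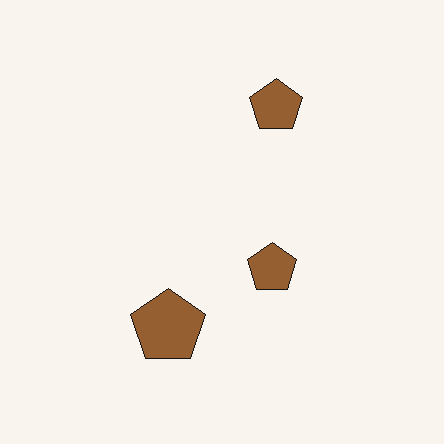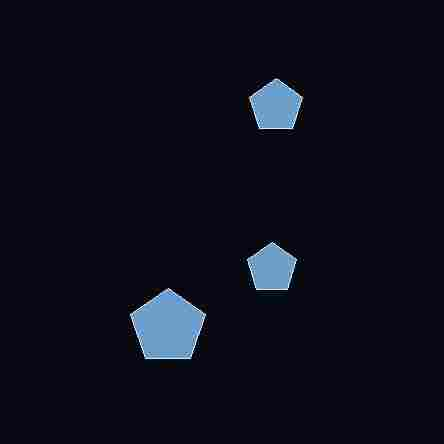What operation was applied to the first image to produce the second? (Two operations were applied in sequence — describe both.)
The transformation is: color-inverted (negative), then heavily JPEG-compressed with obvious blocking artifacts.

The light background has become dark and every shape's color is its complement — a photographic negative. Blocky 8×8 compression artifacts appear around shape edges and the flat background shows ringing — characteristic JPEG degradation.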